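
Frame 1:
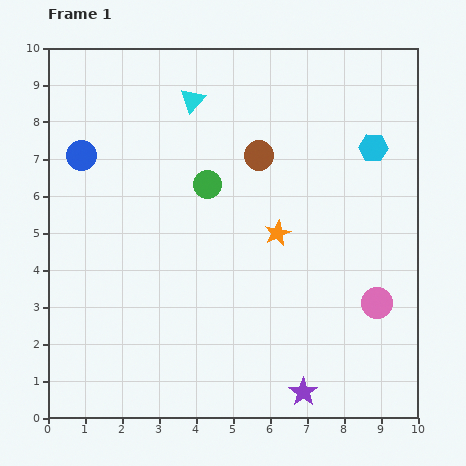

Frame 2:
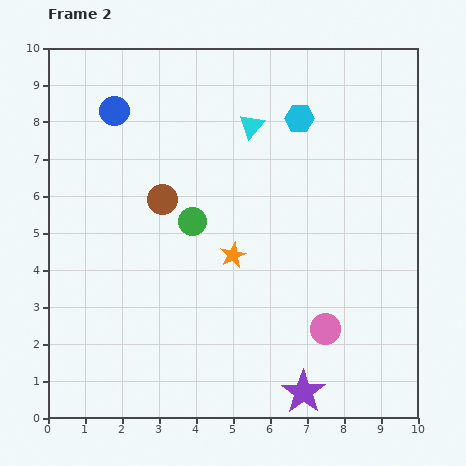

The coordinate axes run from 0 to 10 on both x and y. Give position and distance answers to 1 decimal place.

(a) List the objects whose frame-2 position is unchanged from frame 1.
the purple star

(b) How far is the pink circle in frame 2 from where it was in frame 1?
1.6

The pink circle moved from (8.9, 3.1) to (7.5, 2.4), a distance of √(1.4² + 0.7²) ≈ 1.6.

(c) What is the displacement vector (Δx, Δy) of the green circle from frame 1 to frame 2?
(-0.4, -1.0)

The green circle was at (4.3, 6.3) in frame 1 and (3.9, 5.3) in frame 2.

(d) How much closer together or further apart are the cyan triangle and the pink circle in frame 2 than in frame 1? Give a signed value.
-1.5

Distance in frame 1: 7.4. Distance in frame 2: 5.9.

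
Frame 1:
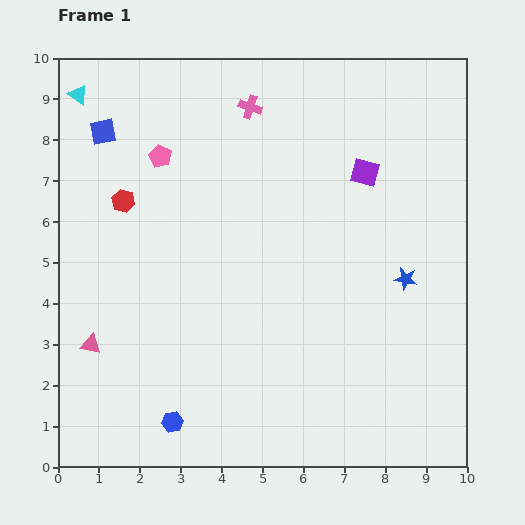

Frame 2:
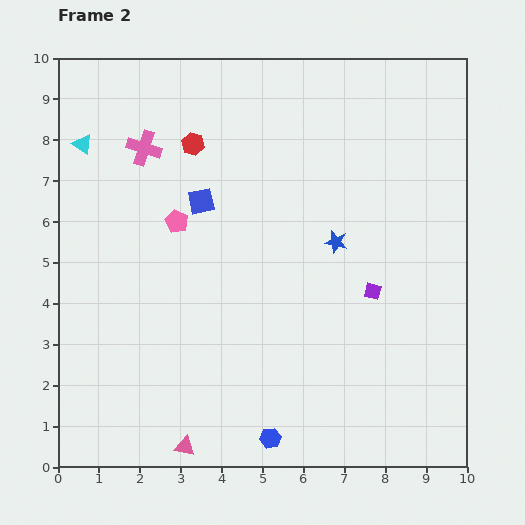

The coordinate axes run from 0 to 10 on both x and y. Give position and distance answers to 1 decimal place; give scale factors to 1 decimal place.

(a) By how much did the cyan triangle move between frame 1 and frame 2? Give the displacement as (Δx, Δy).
(0.1, -1.2)

The cyan triangle was at (0.5, 9.1) in frame 1 and (0.6, 7.9) in frame 2.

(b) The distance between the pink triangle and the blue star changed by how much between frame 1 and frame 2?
-1.7

Distance in frame 1: 7.9. Distance in frame 2: 6.2.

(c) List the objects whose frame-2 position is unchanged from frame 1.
none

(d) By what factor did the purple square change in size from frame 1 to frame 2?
0.6×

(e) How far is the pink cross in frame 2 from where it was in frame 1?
2.8

The pink cross moved from (4.7, 8.8) to (2.1, 7.8), a distance of √(2.6² + 1.0²) ≈ 2.8.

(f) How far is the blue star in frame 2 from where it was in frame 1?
1.9

The blue star moved from (8.5, 4.6) to (6.8, 5.5), a distance of √(1.7² + 0.9²) ≈ 1.9.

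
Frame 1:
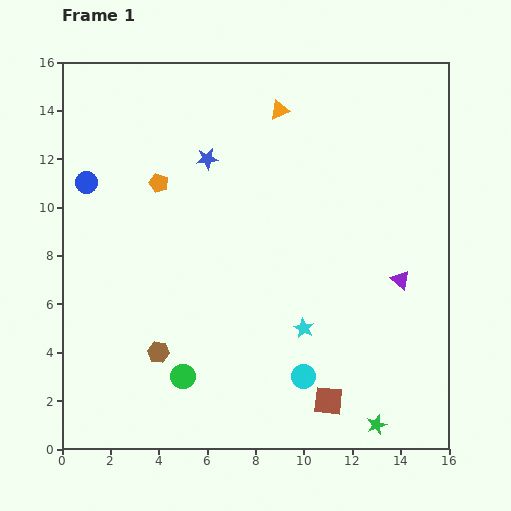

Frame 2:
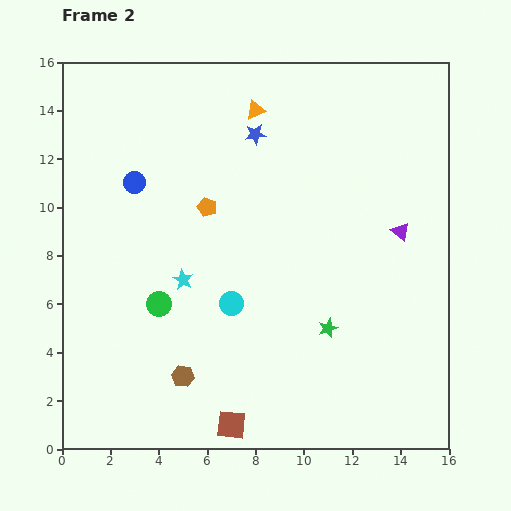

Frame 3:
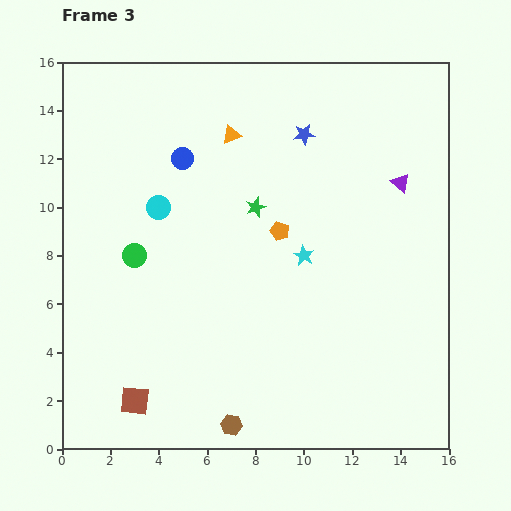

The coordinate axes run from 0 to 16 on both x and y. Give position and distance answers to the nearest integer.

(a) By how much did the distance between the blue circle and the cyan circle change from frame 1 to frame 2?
-6

Distance in frame 1: 12. Distance in frame 2: 6.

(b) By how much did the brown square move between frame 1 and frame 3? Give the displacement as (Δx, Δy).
(-8, 0)

The brown square was at (11, 2) in frame 1 and (3, 2) in frame 3.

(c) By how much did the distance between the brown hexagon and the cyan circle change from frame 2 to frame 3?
+5

Distance in frame 2: 4. Distance in frame 3: 9.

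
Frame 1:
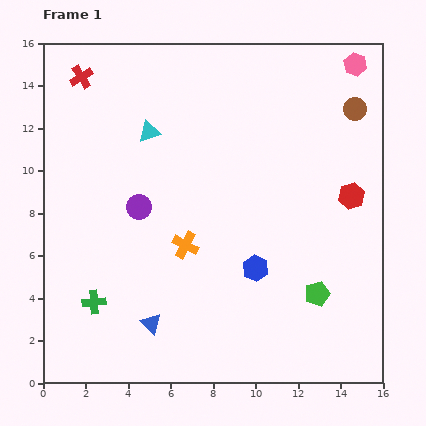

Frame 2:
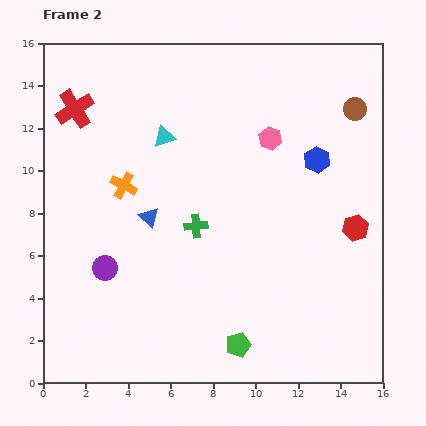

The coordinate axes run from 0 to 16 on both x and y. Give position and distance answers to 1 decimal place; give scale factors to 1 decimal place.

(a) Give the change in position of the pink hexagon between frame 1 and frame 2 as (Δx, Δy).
(-4.0, -3.5)

The pink hexagon was at (14.7, 15.0) in frame 1 and (10.7, 11.5) in frame 2.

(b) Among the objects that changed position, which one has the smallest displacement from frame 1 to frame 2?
the cyan triangle

(moved 0.7)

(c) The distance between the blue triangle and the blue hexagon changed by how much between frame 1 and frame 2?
+2.8

Distance in frame 1: 5.5. Distance in frame 2: 8.3.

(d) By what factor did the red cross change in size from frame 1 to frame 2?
1.7×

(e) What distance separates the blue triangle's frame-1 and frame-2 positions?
5.0

The blue triangle moved from (5.1, 2.8) to (5.0, 7.8), a distance of √(0.1² + 5.0²) ≈ 5.0.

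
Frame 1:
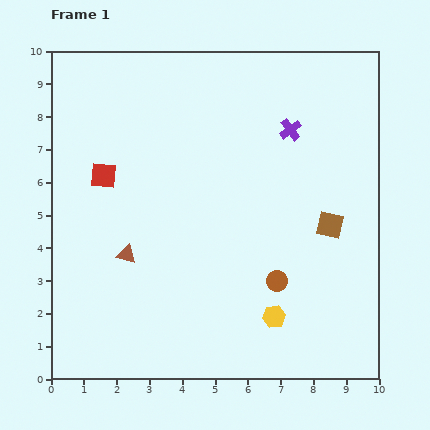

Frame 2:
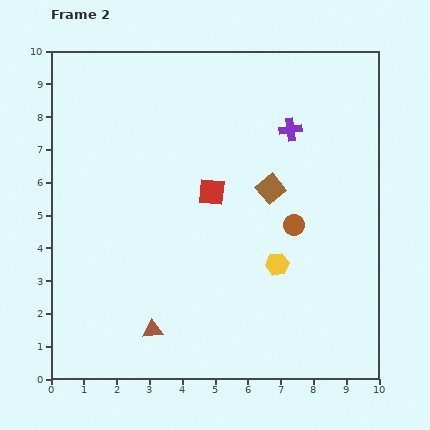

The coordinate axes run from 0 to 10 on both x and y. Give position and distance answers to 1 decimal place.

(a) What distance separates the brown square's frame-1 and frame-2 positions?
2.1

The brown square moved from (8.5, 4.7) to (6.7, 5.8), a distance of √(1.8² + 1.1²) ≈ 2.1.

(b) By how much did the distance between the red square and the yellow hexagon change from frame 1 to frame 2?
-3.7

Distance in frame 1: 6.7. Distance in frame 2: 3.0.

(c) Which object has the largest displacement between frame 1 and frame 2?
the red square

(moved 3.3; next 2.4)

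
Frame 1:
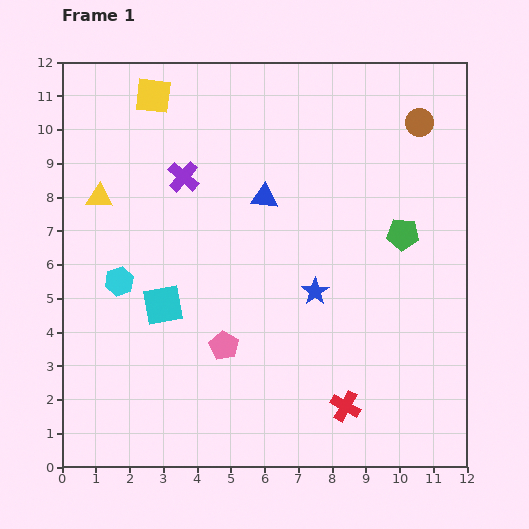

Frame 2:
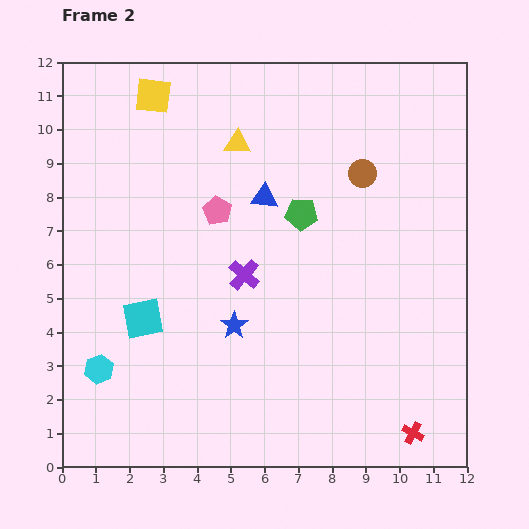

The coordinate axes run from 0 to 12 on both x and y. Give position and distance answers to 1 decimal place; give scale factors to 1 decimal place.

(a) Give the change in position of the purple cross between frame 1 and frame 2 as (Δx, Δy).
(1.8, -2.9)

The purple cross was at (3.6, 8.6) in frame 1 and (5.4, 5.7) in frame 2.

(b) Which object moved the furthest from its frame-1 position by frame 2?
the yellow triangle

(moved 4.4; next 4.0)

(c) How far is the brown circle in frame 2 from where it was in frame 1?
2.3

The brown circle moved from (10.6, 10.2) to (8.9, 8.7), a distance of √(1.7² + 1.5²) ≈ 2.3.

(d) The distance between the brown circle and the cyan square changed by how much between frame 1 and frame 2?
-1.5

Distance in frame 1: 9.3. Distance in frame 2: 7.8.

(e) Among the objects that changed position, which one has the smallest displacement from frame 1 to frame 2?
the cyan square

(moved 0.7)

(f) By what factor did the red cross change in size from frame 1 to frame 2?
0.7×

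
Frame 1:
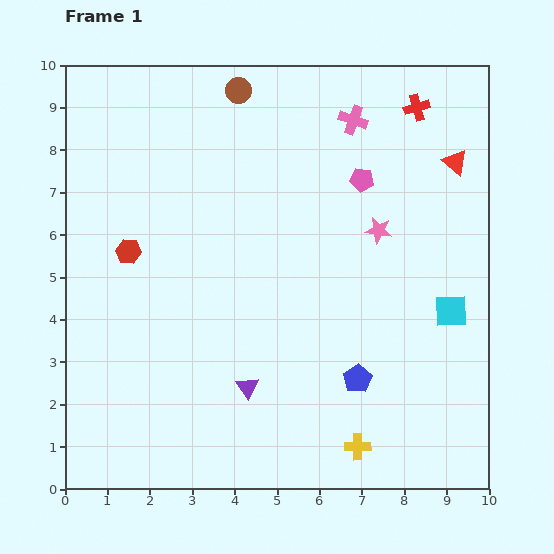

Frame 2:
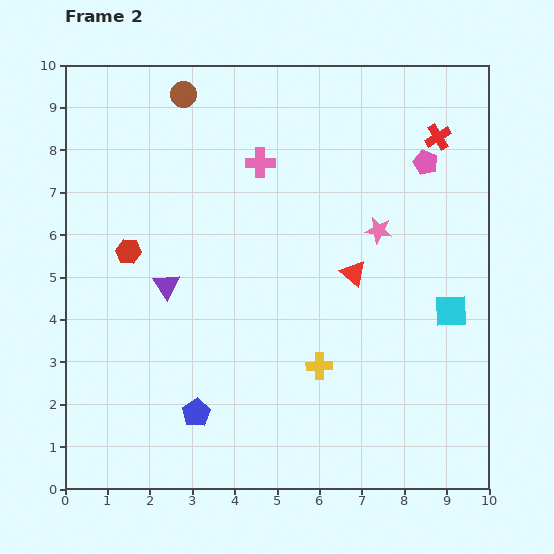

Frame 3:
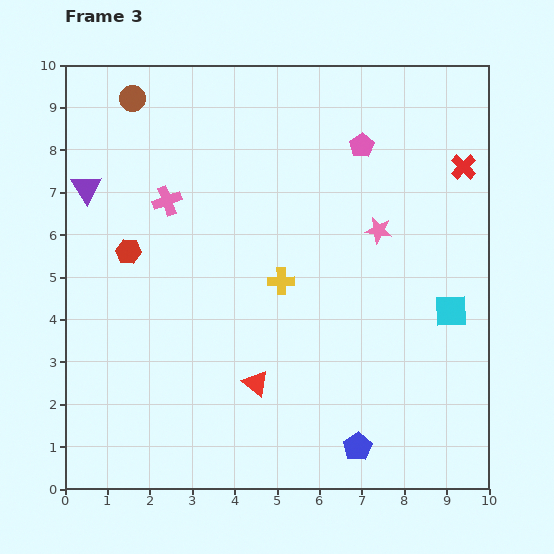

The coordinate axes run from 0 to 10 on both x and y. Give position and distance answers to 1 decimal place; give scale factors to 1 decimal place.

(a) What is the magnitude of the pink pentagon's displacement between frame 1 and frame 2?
1.6

The pink pentagon moved from (7.0, 7.3) to (8.5, 7.7), a distance of √(1.5² + 0.4²) ≈ 1.6.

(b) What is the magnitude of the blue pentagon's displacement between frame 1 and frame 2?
3.9

The blue pentagon moved from (6.9, 2.6) to (3.1, 1.8), a distance of √(3.8² + 0.8²) ≈ 3.9.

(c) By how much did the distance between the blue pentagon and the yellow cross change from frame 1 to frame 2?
+1.5

Distance in frame 1: 1.6. Distance in frame 2: 3.1.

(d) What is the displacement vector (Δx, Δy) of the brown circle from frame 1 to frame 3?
(-2.5, -0.2)

The brown circle was at (4.1, 9.4) in frame 1 and (1.6, 9.2) in frame 3.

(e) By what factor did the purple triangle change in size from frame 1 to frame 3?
1.3×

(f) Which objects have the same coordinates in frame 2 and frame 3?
the cyan square, the red hexagon, the pink star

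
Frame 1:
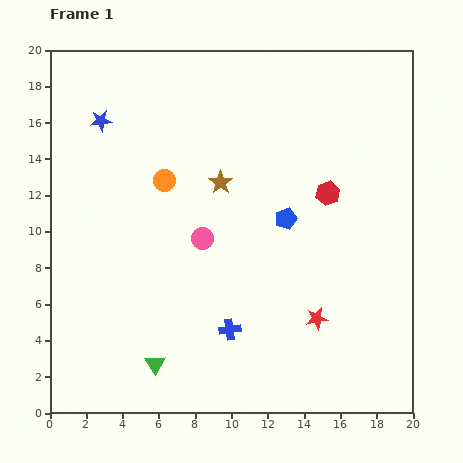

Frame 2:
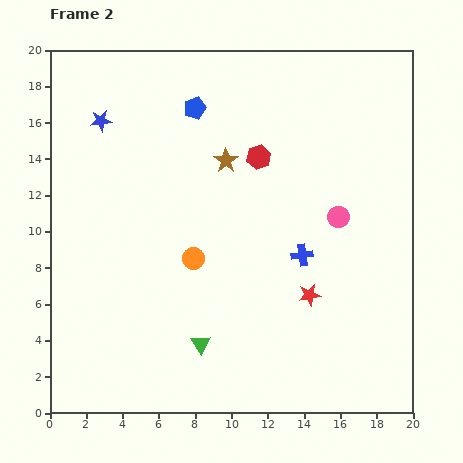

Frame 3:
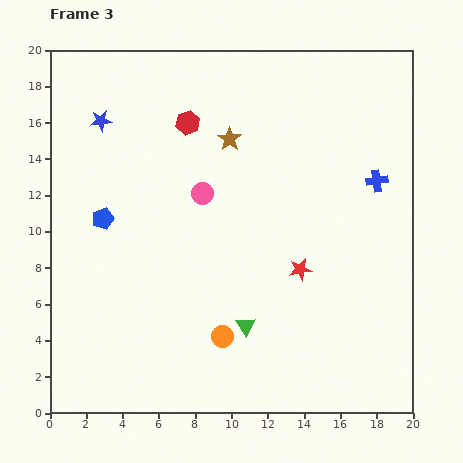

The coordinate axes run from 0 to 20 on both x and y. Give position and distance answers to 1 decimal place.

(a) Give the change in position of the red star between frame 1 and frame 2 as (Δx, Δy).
(-0.4, 1.3)

The red star was at (14.7, 5.2) in frame 1 and (14.3, 6.5) in frame 2.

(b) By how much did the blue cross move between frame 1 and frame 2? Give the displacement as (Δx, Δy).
(4.0, 4.1)

The blue cross was at (9.9, 4.6) in frame 1 and (13.9, 8.7) in frame 2.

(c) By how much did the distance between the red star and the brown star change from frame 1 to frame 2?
-0.5

Distance in frame 1: 9.2. Distance in frame 2: 8.7.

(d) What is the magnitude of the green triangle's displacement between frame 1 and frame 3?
5.4

The green triangle moved from (5.8, 2.7) to (10.8, 4.8), a distance of √(5.0² + 2.1²) ≈ 5.4.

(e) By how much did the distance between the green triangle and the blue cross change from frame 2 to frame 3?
+3.4

Distance in frame 2: 7.4. Distance in frame 3: 10.8.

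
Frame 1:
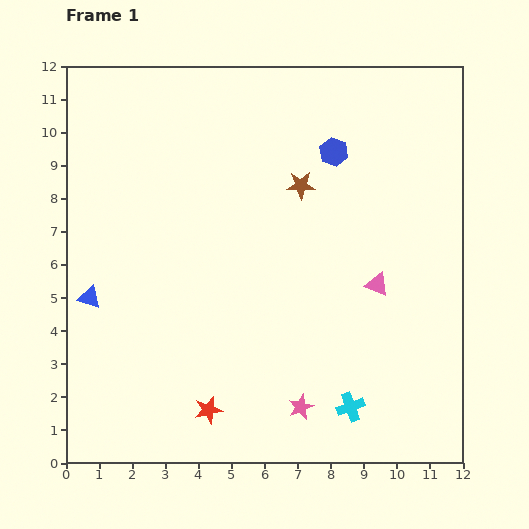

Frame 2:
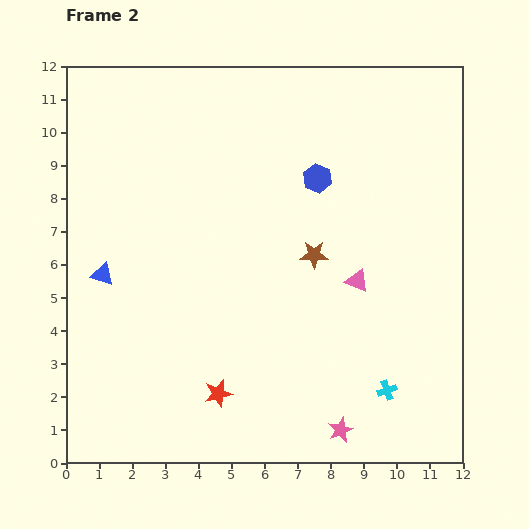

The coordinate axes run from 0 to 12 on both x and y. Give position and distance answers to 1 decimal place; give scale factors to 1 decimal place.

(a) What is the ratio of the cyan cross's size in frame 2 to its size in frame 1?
0.7×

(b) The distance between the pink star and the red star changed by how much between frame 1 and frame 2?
+1.1

Distance in frame 1: 2.8. Distance in frame 2: 3.9.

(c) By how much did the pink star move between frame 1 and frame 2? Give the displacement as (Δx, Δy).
(1.2, -0.7)

The pink star was at (7.1, 1.7) in frame 1 and (8.3, 1.0) in frame 2.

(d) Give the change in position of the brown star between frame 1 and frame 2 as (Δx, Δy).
(0.4, -2.1)

The brown star was at (7.1, 8.4) in frame 1 and (7.5, 6.3) in frame 2.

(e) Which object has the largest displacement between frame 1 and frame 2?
the brown star

(moved 2.1; next 1.4)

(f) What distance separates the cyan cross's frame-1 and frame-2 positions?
1.2

The cyan cross moved from (8.6, 1.7) to (9.7, 2.2), a distance of √(1.1² + 0.5²) ≈ 1.2.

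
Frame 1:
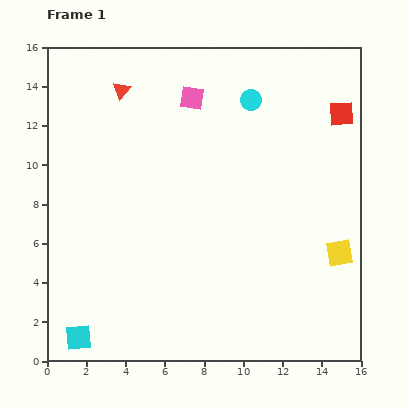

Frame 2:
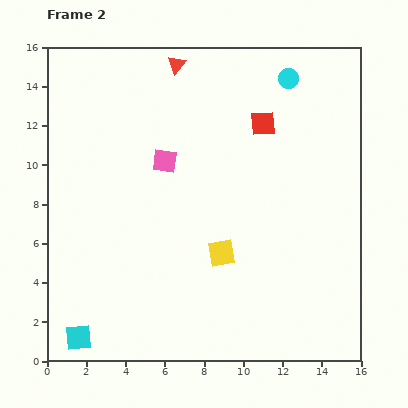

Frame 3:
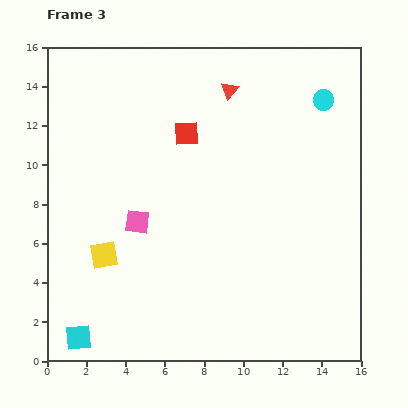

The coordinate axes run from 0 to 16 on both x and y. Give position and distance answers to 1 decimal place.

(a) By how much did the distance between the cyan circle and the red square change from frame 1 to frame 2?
-2.1

Distance in frame 1: 4.7. Distance in frame 2: 2.6.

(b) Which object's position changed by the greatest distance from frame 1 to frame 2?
the yellow square

(moved 6.0; next 4.0)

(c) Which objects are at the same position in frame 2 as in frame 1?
the cyan square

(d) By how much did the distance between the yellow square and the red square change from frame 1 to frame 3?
+0.4

Distance in frame 1: 7.1. Distance in frame 3: 7.5.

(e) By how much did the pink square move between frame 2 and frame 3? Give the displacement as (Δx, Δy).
(-1.4, -3.1)

The pink square was at (6.0, 10.2) in frame 2 and (4.6, 7.1) in frame 3.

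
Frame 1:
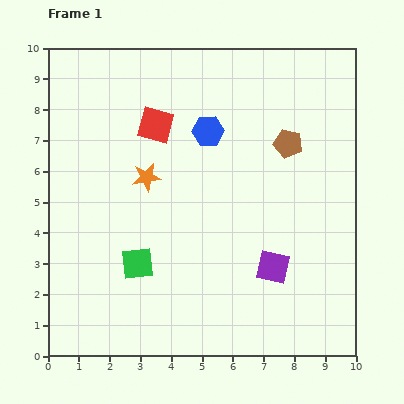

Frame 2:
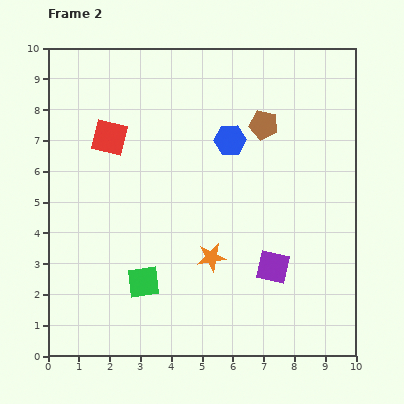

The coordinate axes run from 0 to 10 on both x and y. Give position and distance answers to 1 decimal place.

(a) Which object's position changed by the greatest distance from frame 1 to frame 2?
the orange star

(moved 3.3; next 1.6)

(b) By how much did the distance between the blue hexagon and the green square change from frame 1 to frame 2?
+0.5

Distance in frame 1: 4.9. Distance in frame 2: 5.4.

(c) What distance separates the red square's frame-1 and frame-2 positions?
1.6

The red square moved from (3.5, 7.5) to (2.0, 7.1), a distance of √(1.5² + 0.4²) ≈ 1.6.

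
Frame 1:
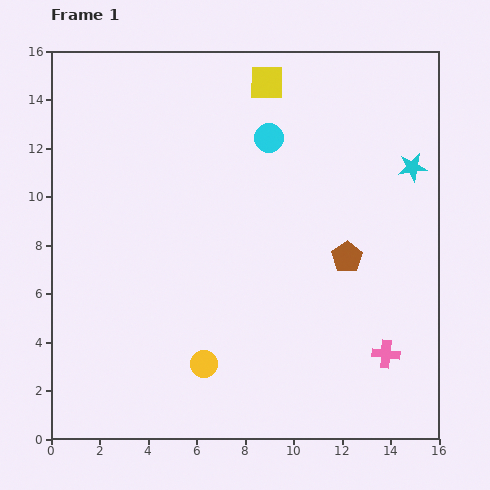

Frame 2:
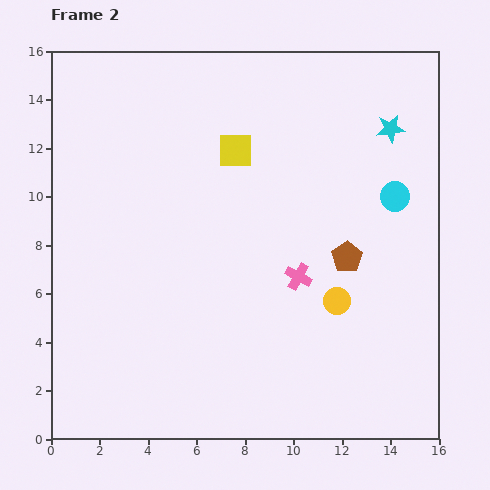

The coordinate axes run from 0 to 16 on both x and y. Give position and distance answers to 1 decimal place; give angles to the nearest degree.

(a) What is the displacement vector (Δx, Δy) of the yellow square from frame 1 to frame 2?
(-1.3, -2.8)

The yellow square was at (8.9, 14.7) in frame 1 and (7.6, 11.9) in frame 2.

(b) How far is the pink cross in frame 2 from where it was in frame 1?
4.8

The pink cross moved from (13.8, 3.5) to (10.2, 6.7), a distance of √(3.6² + 3.2²) ≈ 4.8.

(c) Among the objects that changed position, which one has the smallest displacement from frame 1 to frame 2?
the cyan star

(moved 1.8)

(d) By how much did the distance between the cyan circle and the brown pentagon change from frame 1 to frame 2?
-2.7

Distance in frame 1: 5.9. Distance in frame 2: 3.2.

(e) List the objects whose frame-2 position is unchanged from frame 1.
the brown pentagon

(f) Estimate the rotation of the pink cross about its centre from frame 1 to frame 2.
23° clockwise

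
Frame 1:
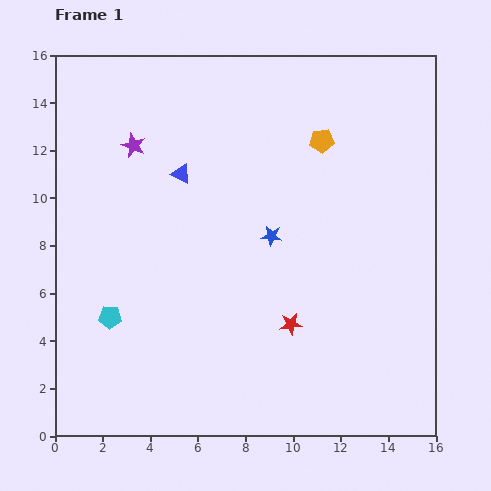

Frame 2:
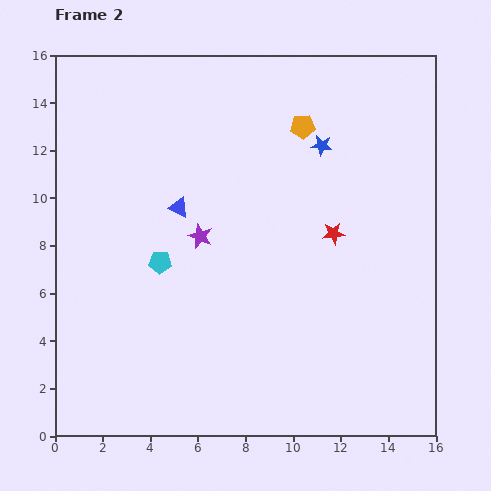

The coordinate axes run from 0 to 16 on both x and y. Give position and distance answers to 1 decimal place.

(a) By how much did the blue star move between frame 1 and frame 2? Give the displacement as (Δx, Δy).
(2.1, 3.8)

The blue star was at (9.1, 8.4) in frame 1 and (11.2, 12.2) in frame 2.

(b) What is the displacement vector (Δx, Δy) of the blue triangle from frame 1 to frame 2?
(-0.1, -1.4)

The blue triangle was at (5.3, 11.0) in frame 1 and (5.2, 9.6) in frame 2.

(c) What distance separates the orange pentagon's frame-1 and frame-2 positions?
1.0

The orange pentagon moved from (11.2, 12.4) to (10.4, 13.0), a distance of √(0.8² + 0.6²) ≈ 1.0.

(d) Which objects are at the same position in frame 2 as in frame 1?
none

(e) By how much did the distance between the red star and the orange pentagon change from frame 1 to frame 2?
-3.1

Distance in frame 1: 7.8. Distance in frame 2: 4.7.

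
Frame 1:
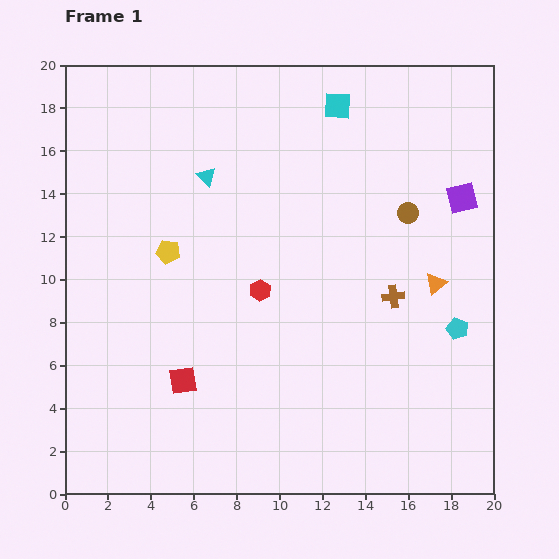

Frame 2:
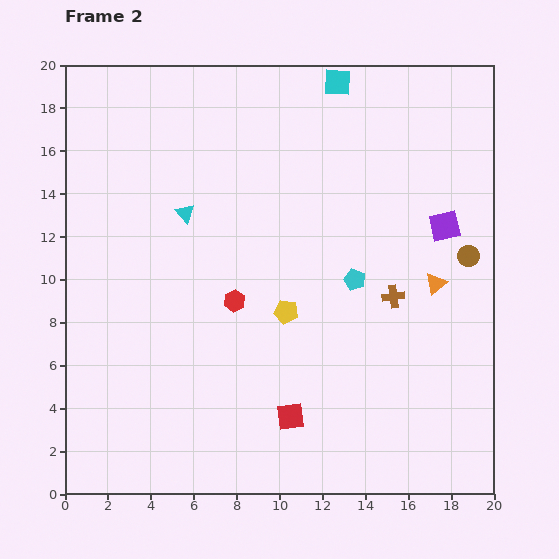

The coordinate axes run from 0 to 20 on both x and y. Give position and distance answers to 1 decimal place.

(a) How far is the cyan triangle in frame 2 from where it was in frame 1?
2.0

The cyan triangle moved from (6.6, 14.8) to (5.6, 13.1), a distance of √(1.0² + 1.7²) ≈ 2.0.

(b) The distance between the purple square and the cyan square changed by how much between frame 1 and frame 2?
+1.2

Distance in frame 1: 7.2. Distance in frame 2: 8.4.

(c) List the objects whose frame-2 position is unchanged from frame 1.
the orange triangle, the brown cross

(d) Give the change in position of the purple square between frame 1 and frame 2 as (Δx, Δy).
(-0.8, -1.3)

The purple square was at (18.5, 13.8) in frame 1 and (17.7, 12.5) in frame 2.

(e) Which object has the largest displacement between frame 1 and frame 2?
the yellow pentagon

(moved 6.2; next 5.3)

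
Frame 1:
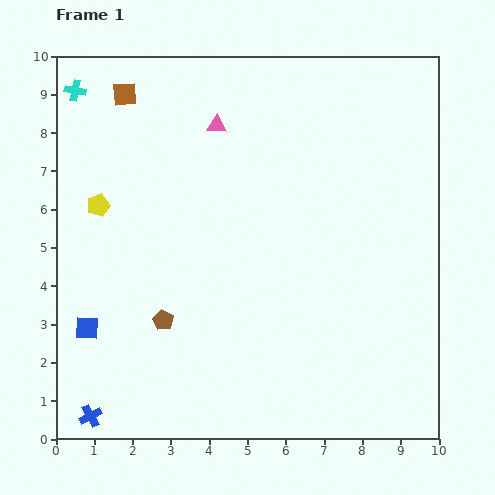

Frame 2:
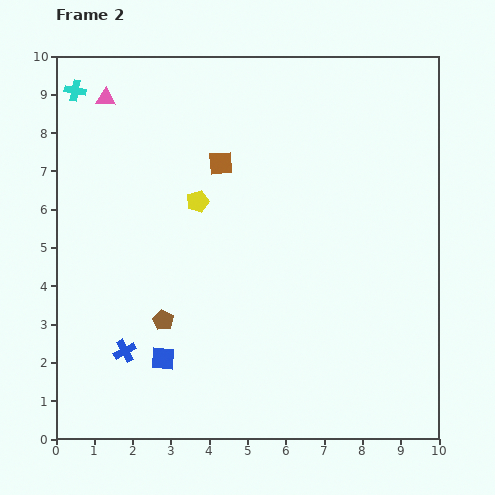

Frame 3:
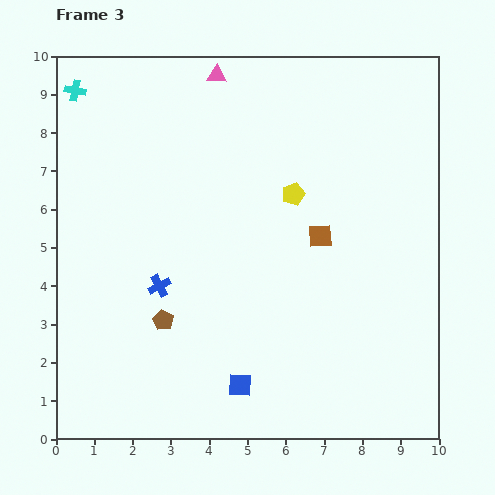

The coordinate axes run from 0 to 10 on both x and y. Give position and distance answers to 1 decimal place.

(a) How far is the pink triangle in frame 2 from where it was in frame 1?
3.0

The pink triangle moved from (4.2, 8.2) to (1.3, 8.9), a distance of √(2.9² + 0.7²) ≈ 3.0.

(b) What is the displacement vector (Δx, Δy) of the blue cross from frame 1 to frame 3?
(1.8, 3.4)

The blue cross was at (0.9, 0.6) in frame 1 and (2.7, 4.0) in frame 3.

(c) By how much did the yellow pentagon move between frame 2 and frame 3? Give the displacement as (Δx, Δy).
(2.5, 0.2)

The yellow pentagon was at (3.7, 6.2) in frame 2 and (6.2, 6.4) in frame 3.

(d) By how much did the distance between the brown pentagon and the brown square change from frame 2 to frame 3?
+0.3

Distance in frame 2: 4.4. Distance in frame 3: 4.7.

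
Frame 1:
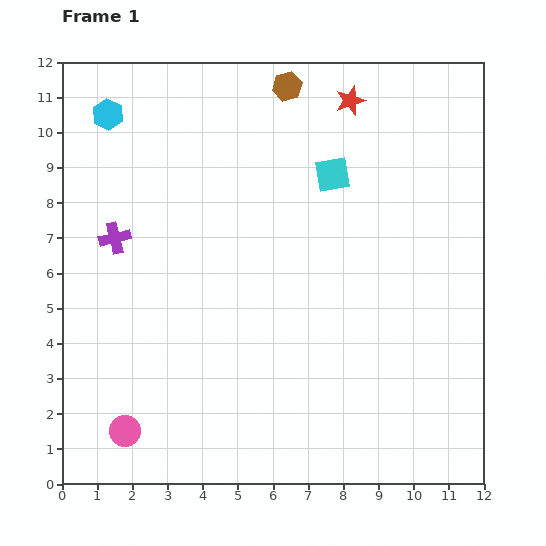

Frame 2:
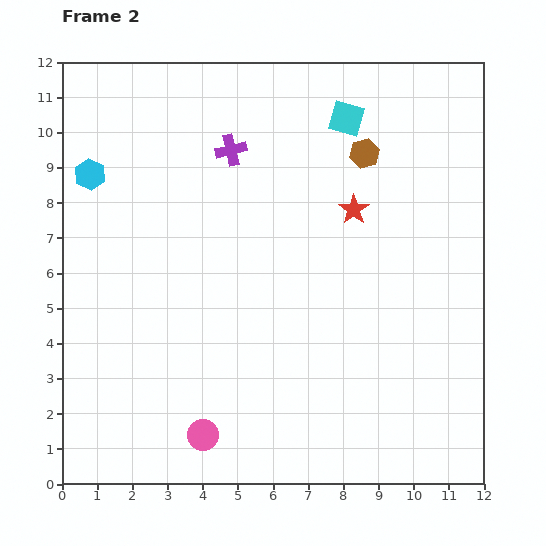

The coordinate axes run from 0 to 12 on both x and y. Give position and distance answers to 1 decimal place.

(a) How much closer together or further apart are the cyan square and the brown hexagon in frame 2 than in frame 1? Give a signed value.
-1.7

Distance in frame 1: 2.8. Distance in frame 2: 1.1.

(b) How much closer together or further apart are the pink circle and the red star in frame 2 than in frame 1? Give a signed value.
-3.7

Distance in frame 1: 11.4. Distance in frame 2: 7.7.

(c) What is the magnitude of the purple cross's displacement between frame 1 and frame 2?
4.1

The purple cross moved from (1.5, 7.0) to (4.8, 9.5), a distance of √(3.3² + 2.5²) ≈ 4.1.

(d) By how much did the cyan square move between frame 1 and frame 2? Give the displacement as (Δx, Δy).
(0.4, 1.6)

The cyan square was at (7.7, 8.8) in frame 1 and (8.1, 10.4) in frame 2.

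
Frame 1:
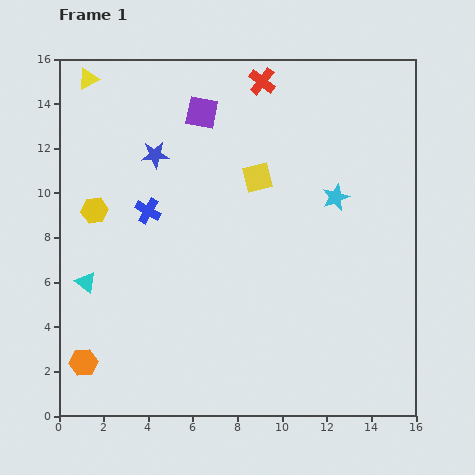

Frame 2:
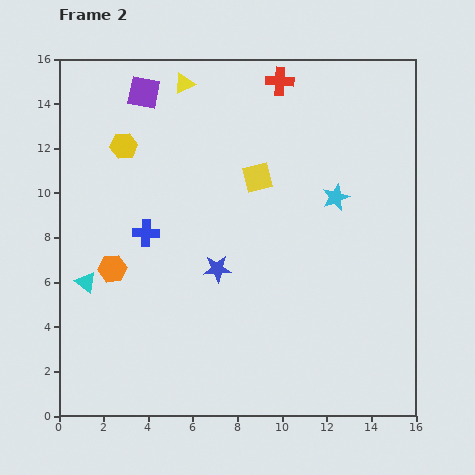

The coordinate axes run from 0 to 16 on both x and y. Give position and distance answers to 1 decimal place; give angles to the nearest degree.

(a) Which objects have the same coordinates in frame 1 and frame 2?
the cyan triangle, the yellow square, the cyan star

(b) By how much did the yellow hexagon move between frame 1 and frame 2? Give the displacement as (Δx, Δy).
(1.3, 2.9)

The yellow hexagon was at (1.6, 9.2) in frame 1 and (2.9, 12.1) in frame 2.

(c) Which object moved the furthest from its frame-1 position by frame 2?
the blue star

(moved 5.8; next 4.4)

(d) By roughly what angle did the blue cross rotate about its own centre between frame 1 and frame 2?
28° counter-clockwise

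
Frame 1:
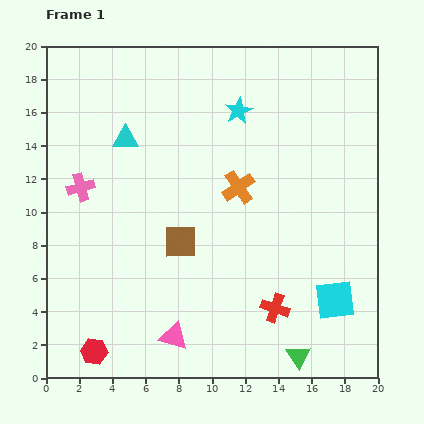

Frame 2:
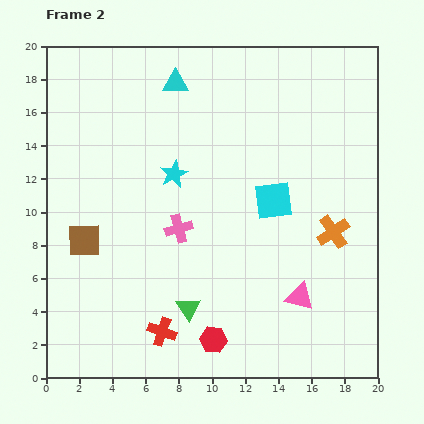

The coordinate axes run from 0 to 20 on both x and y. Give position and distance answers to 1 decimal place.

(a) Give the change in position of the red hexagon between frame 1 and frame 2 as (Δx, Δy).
(7.2, 0.7)

The red hexagon was at (2.9, 1.6) in frame 1 and (10.1, 2.3) in frame 2.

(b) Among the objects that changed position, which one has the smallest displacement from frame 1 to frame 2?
the cyan triangle

(moved 4.5)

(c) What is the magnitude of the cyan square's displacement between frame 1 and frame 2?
7.0

The cyan square moved from (17.4, 4.7) to (13.7, 10.7), a distance of √(3.7² + 6.0²) ≈ 7.0.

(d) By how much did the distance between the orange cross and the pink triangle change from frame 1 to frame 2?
-5.4

Distance in frame 1: 9.8. Distance in frame 2: 4.4.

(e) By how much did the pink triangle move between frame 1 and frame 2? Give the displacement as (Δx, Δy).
(7.6, 2.4)

The pink triangle was at (7.7, 2.5) in frame 1 and (15.3, 4.9) in frame 2.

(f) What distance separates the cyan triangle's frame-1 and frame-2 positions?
4.5

The cyan triangle moved from (4.8, 14.4) to (7.8, 17.8), a distance of √(3.0² + 3.4²) ≈ 4.5.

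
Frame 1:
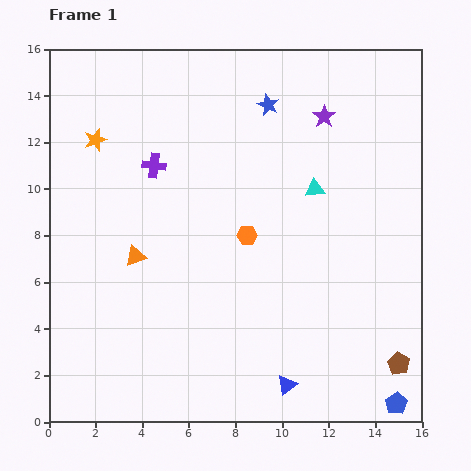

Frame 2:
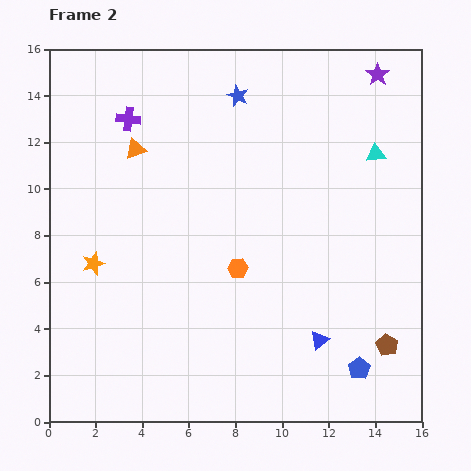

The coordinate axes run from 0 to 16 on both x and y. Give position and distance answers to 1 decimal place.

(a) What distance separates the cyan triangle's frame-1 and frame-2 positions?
3.0

The cyan triangle moved from (11.4, 10.0) to (14.0, 11.5), a distance of √(2.6² + 1.5²) ≈ 3.0.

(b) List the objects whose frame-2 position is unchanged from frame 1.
none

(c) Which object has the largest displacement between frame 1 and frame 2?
the orange star

(moved 5.3; next 4.6)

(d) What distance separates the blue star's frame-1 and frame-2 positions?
1.4

The blue star moved from (9.4, 13.6) to (8.1, 14.0), a distance of √(1.3² + 0.4²) ≈ 1.4.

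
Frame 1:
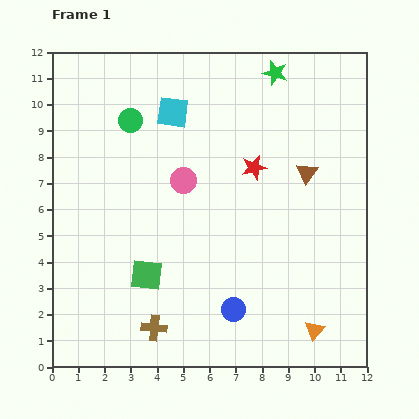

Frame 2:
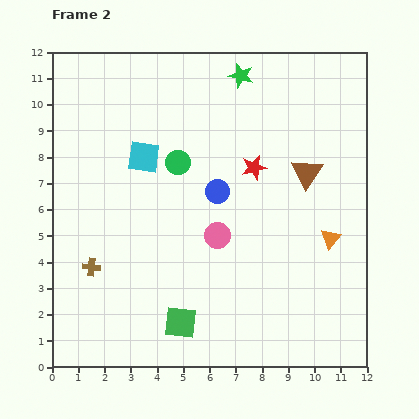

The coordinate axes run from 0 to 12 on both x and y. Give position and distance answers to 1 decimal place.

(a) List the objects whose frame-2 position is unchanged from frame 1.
the brown triangle, the red star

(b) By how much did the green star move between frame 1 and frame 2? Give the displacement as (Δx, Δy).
(-1.3, -0.1)

The green star was at (8.5, 11.2) in frame 1 and (7.2, 11.1) in frame 2.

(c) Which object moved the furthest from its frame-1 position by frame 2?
the blue circle

(moved 4.5; next 3.6)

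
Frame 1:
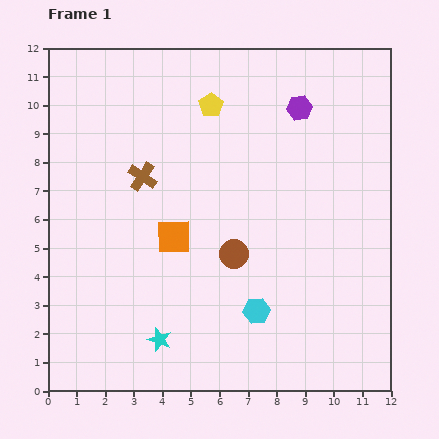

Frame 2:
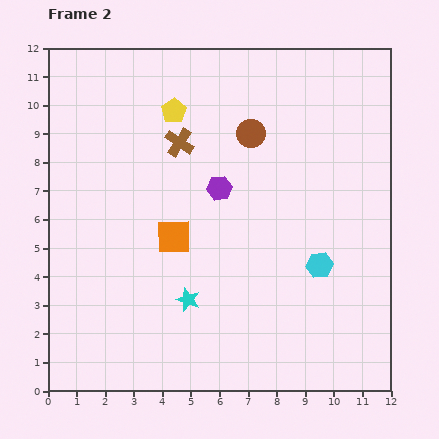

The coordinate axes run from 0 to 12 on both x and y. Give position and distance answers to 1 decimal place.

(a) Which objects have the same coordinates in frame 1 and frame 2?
the orange square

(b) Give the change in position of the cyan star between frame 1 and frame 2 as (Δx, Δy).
(1.0, 1.4)

The cyan star was at (3.9, 1.8) in frame 1 and (4.9, 3.2) in frame 2.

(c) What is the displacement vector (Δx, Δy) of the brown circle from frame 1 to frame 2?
(0.6, 4.2)

The brown circle was at (6.5, 4.8) in frame 1 and (7.1, 9.0) in frame 2.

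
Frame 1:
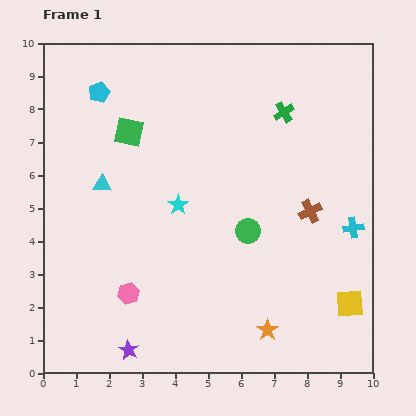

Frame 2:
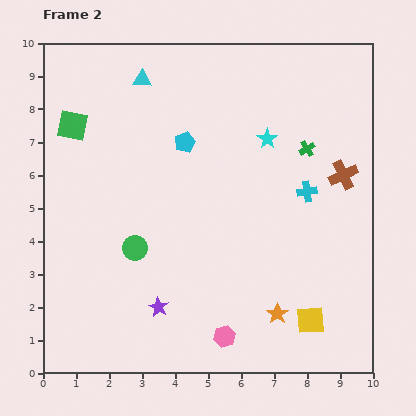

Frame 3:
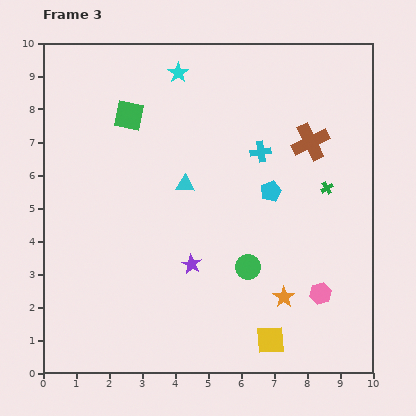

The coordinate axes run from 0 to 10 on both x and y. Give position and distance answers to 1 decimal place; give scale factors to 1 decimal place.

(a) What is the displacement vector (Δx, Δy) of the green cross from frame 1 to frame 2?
(0.7, -1.1)

The green cross was at (7.3, 7.9) in frame 1 and (8.0, 6.8) in frame 2.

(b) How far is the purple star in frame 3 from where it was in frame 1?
3.2

The purple star moved from (2.6, 0.7) to (4.5, 3.3), a distance of √(1.9² + 2.6²) ≈ 3.2.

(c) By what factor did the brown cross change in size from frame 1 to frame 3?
1.6×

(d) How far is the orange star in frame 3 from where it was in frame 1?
1.1

The orange star moved from (6.8, 1.3) to (7.3, 2.3), a distance of √(0.5² + 1.0²) ≈ 1.1.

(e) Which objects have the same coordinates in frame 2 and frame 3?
none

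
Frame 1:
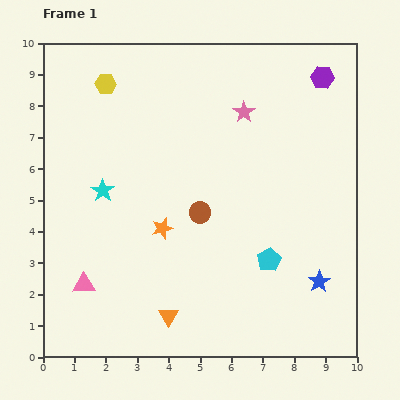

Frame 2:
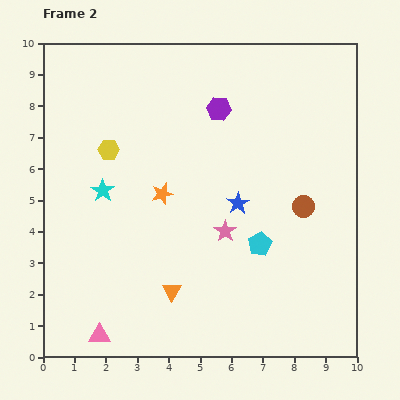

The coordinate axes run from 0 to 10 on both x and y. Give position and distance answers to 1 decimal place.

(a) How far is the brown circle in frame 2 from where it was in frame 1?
3.3

The brown circle moved from (5.0, 4.6) to (8.3, 4.8), a distance of √(3.3² + 0.2²) ≈ 3.3.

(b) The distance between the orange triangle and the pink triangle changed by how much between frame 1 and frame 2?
-0.2

Distance in frame 1: 2.9. Distance in frame 2: 2.7.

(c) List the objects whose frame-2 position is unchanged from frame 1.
the cyan star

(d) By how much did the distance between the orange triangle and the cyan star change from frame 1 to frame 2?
-0.6

Distance in frame 1: 4.5. Distance in frame 2: 3.9.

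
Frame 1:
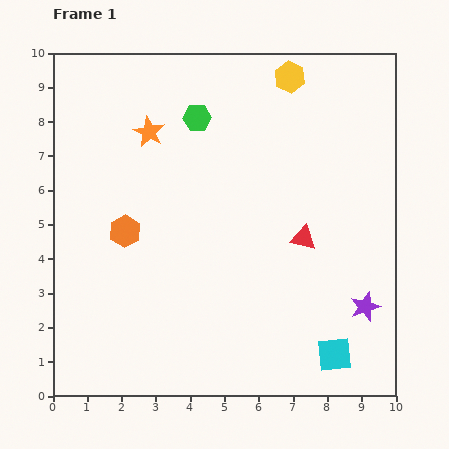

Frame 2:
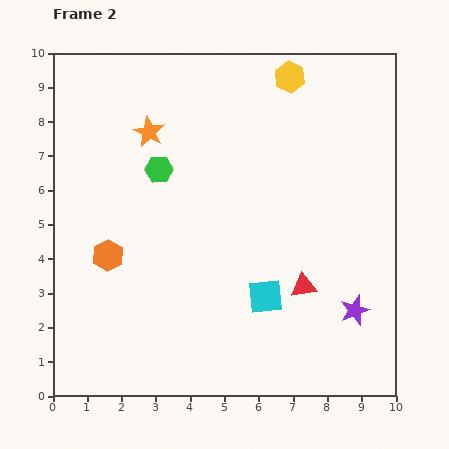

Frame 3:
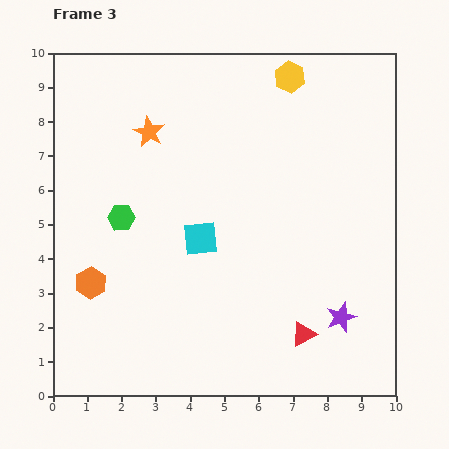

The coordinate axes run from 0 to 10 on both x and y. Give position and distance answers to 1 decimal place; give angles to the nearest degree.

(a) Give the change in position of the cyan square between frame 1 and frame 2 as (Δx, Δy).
(-2.0, 1.7)

The cyan square was at (8.2, 1.2) in frame 1 and (6.2, 2.9) in frame 2.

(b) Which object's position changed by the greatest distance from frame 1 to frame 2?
the cyan square

(moved 2.6; next 1.9)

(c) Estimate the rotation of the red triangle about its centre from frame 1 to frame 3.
39° counter-clockwise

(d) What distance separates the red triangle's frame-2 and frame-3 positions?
1.4

The red triangle moved from (7.3, 3.2) to (7.3, 1.8), a distance of √(0.0² + 1.4²) ≈ 1.4.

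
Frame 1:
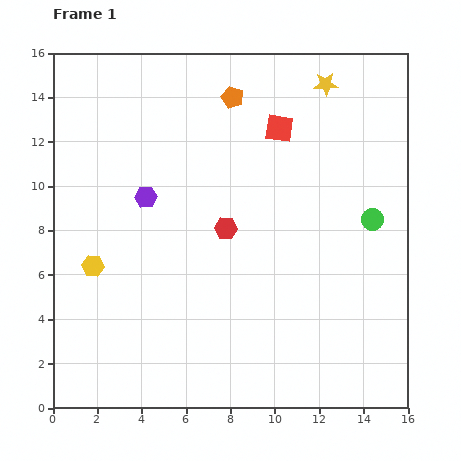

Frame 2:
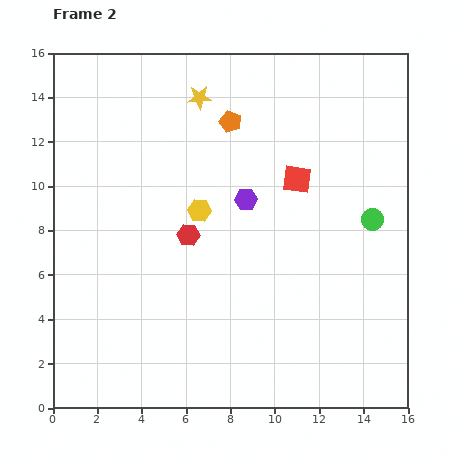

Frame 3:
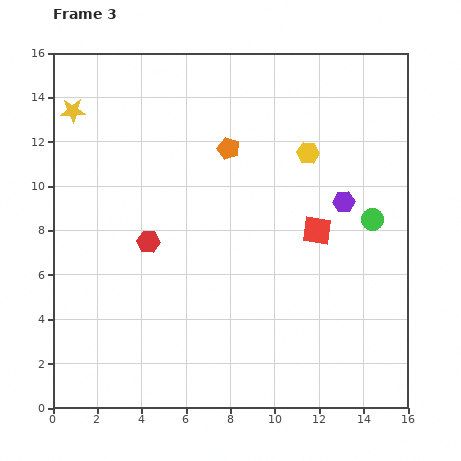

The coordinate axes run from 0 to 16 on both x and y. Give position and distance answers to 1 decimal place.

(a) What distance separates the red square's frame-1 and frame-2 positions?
2.4

The red square moved from (10.2, 12.6) to (11.0, 10.3), a distance of √(0.8² + 2.3²) ≈ 2.4.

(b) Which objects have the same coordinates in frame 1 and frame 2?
the green circle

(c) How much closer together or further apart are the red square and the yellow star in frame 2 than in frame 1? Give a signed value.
+2.8

Distance in frame 1: 2.9. Distance in frame 2: 5.7.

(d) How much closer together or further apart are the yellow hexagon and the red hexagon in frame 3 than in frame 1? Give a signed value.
+2.0

Distance in frame 1: 6.2. Distance in frame 3: 8.2.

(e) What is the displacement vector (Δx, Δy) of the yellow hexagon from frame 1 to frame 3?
(9.7, 5.1)

The yellow hexagon was at (1.8, 6.4) in frame 1 and (11.5, 11.5) in frame 3.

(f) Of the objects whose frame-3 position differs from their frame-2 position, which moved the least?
the orange pentagon

(moved 1.2)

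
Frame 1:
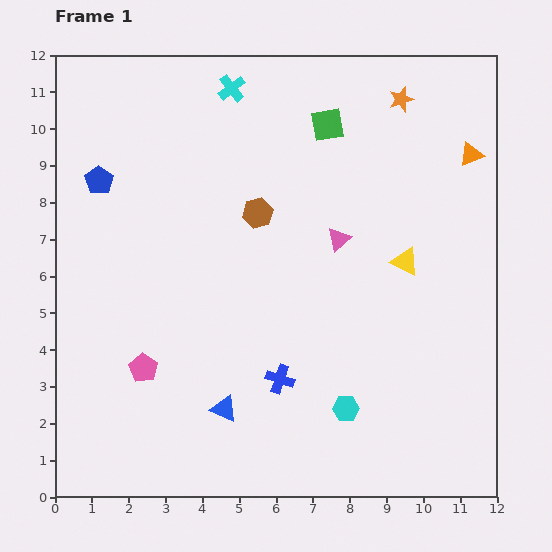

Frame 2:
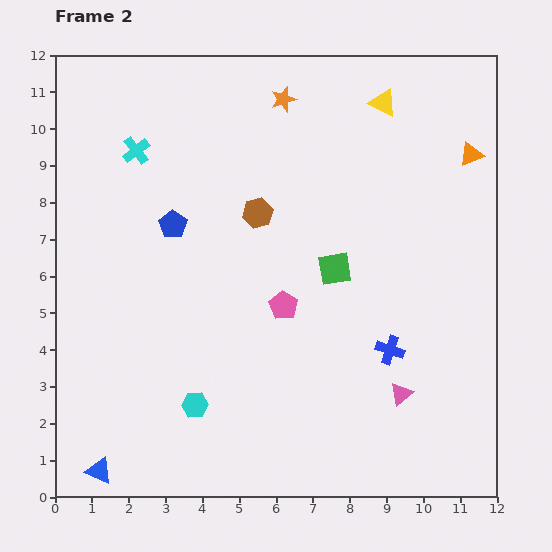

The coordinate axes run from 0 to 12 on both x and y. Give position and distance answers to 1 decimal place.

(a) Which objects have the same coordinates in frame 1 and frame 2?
the brown hexagon, the orange triangle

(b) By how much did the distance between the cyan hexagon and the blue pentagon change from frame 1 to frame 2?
-4.2

Distance in frame 1: 9.1. Distance in frame 2: 4.9.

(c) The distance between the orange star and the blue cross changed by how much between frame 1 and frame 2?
-0.9

Distance in frame 1: 8.3. Distance in frame 2: 7.4.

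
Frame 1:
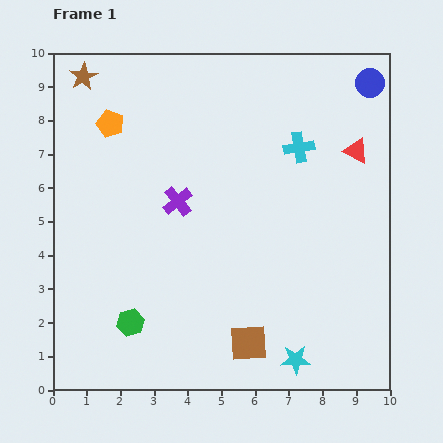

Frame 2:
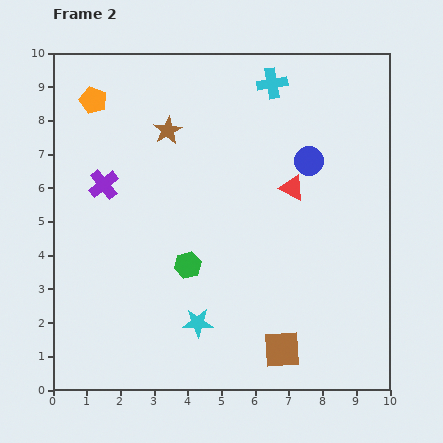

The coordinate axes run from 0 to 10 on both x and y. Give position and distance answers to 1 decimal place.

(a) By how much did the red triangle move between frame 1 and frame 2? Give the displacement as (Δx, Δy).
(-1.9, -1.1)

The red triangle was at (9.0, 7.1) in frame 1 and (7.1, 6.0) in frame 2.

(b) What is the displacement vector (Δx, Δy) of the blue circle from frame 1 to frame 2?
(-1.8, -2.3)

The blue circle was at (9.4, 9.1) in frame 1 and (7.6, 6.8) in frame 2.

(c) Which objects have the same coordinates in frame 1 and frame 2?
none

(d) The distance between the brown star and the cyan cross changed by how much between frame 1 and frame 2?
-3.3

Distance in frame 1: 6.7. Distance in frame 2: 3.4.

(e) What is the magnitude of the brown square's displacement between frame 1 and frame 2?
1.0

The brown square moved from (5.8, 1.4) to (6.8, 1.2), a distance of √(1.0² + 0.2²) ≈ 1.0.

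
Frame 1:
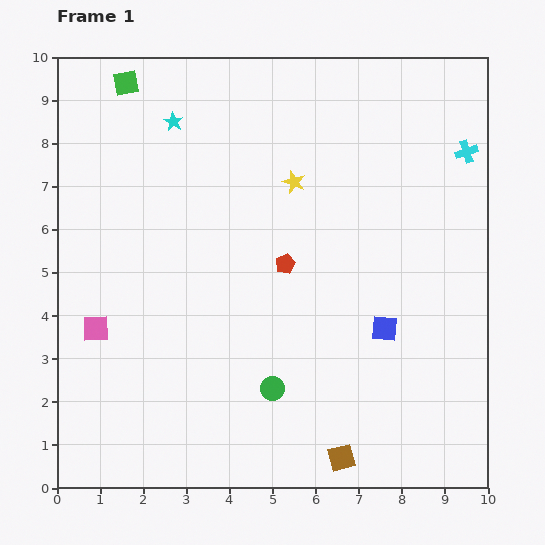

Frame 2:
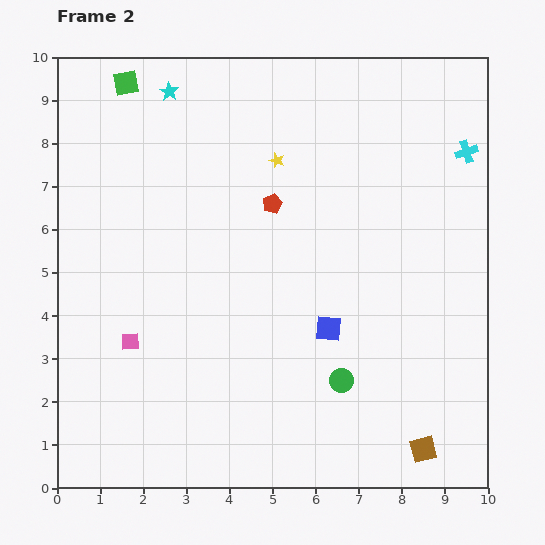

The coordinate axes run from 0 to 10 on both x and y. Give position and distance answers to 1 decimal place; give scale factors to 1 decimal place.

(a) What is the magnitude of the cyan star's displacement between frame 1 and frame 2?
0.7

The cyan star moved from (2.7, 8.5) to (2.6, 9.2), a distance of √(0.1² + 0.7²) ≈ 0.7.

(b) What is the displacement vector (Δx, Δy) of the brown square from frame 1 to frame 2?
(1.9, 0.2)

The brown square was at (6.6, 0.7) in frame 1 and (8.5, 0.9) in frame 2.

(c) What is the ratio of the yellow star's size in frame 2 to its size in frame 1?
0.7×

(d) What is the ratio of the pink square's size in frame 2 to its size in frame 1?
0.7×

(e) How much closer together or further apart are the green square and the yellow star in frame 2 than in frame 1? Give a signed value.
-0.6

Distance in frame 1: 4.5. Distance in frame 2: 3.9.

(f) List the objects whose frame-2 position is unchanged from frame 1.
the green square, the cyan cross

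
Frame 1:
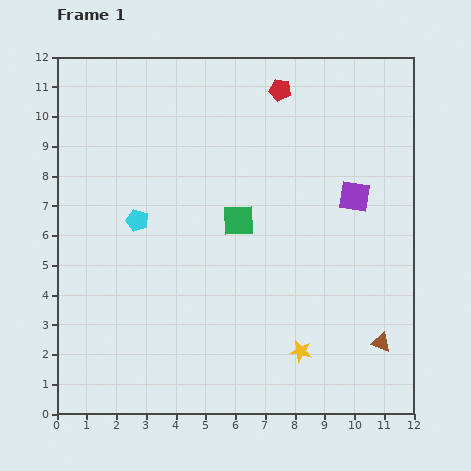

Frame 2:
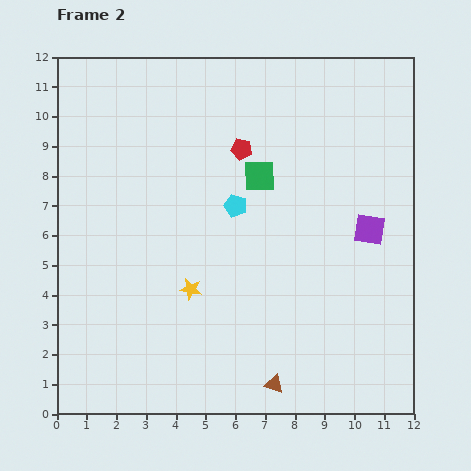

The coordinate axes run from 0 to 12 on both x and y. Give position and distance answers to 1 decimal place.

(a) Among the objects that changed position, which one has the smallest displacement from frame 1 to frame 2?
the purple square

(moved 1.2)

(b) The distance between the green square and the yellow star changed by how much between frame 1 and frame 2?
-0.5

Distance in frame 1: 4.9. Distance in frame 2: 4.4.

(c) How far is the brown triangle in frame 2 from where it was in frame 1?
3.9

The brown triangle moved from (10.9, 2.4) to (7.3, 1.0), a distance of √(3.6² + 1.4²) ≈ 3.9.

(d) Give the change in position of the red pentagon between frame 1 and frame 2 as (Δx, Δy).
(-1.3, -2.0)

The red pentagon was at (7.5, 10.9) in frame 1 and (6.2, 8.9) in frame 2.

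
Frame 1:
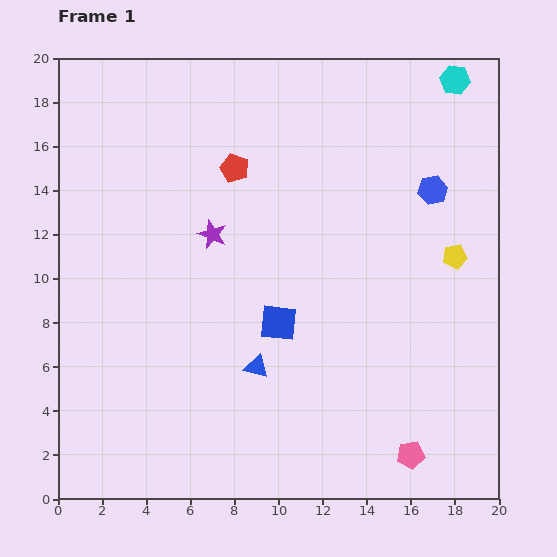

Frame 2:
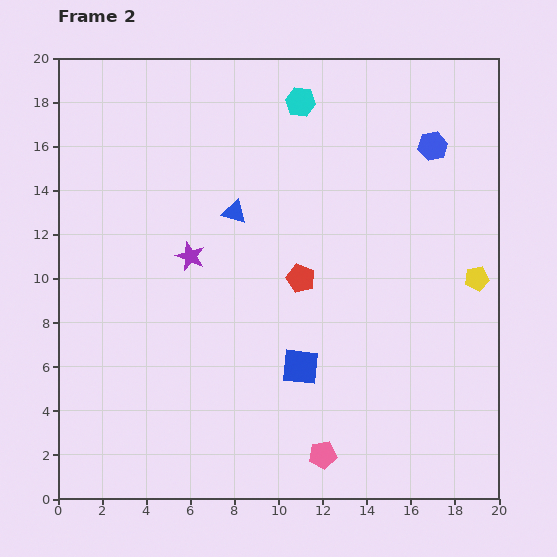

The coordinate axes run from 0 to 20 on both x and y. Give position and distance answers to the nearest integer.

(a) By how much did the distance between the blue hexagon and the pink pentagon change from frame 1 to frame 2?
+3

Distance in frame 1: 12. Distance in frame 2: 15.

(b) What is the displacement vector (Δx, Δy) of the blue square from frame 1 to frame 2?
(1, -2)

The blue square was at (10, 8) in frame 1 and (11, 6) in frame 2.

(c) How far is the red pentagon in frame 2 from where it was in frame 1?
6

The red pentagon moved from (8, 15) to (11, 10), a distance of √(3² + 5²) ≈ 6.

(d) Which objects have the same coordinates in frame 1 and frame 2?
none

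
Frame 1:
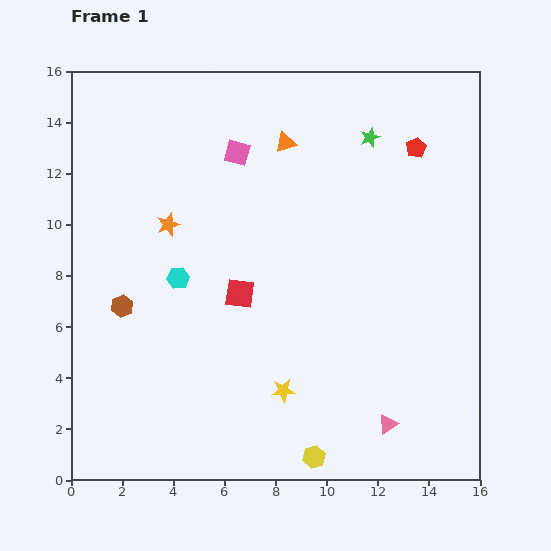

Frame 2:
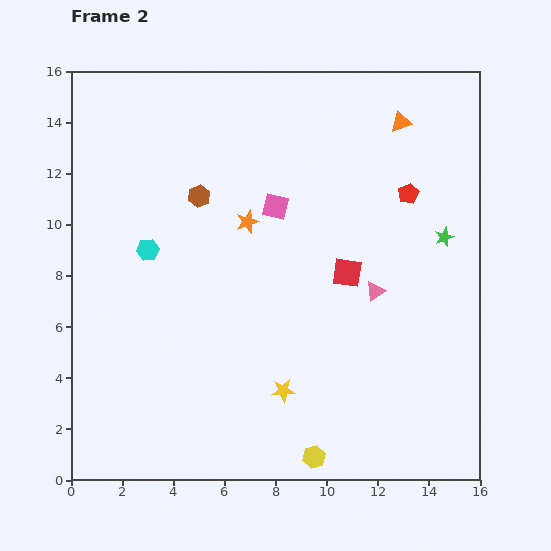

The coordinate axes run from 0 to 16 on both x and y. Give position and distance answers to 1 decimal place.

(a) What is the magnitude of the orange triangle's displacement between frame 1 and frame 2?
4.6

The orange triangle moved from (8.4, 13.2) to (12.9, 14.0), a distance of √(4.5² + 0.8²) ≈ 4.6.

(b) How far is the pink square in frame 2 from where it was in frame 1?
2.6

The pink square moved from (6.5, 12.8) to (8.0, 10.7), a distance of √(1.5² + 2.1²) ≈ 2.6.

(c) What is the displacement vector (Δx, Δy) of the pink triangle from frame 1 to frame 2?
(-0.5, 5.2)

The pink triangle was at (12.4, 2.2) in frame 1 and (11.9, 7.4) in frame 2.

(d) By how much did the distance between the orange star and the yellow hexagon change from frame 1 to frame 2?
-1.1

Distance in frame 1: 10.7. Distance in frame 2: 9.6.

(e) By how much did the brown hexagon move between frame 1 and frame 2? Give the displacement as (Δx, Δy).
(3.0, 4.3)

The brown hexagon was at (2.0, 6.8) in frame 1 and (5.0, 11.1) in frame 2.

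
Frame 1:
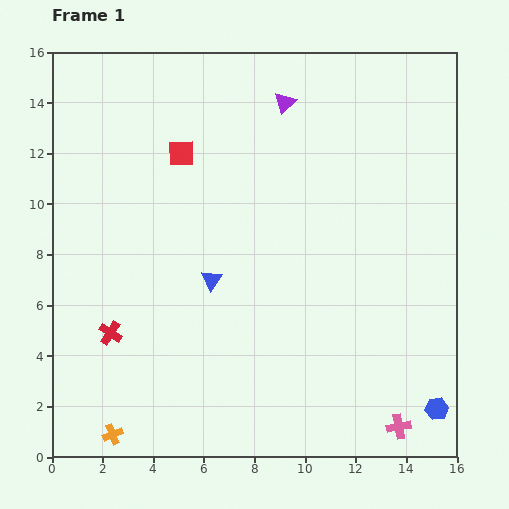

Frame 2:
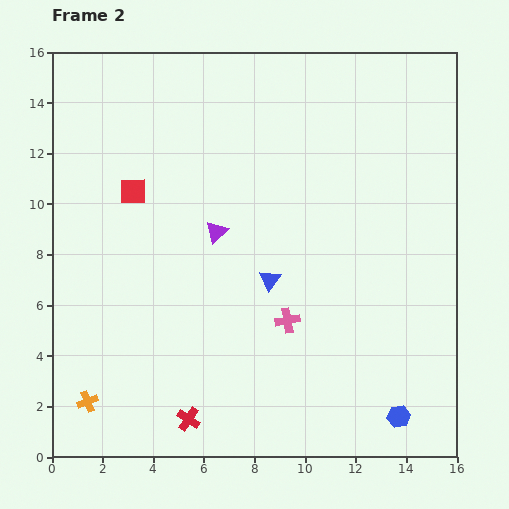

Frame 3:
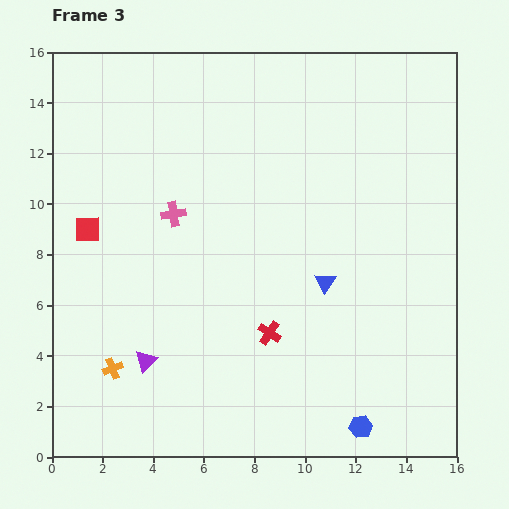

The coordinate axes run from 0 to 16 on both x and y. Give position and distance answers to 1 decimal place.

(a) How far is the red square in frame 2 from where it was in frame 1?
2.4

The red square moved from (5.1, 12.0) to (3.2, 10.5), a distance of √(1.9² + 1.5²) ≈ 2.4.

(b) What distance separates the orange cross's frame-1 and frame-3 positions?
2.6

The orange cross moved from (2.4, 0.9) to (2.4, 3.5), a distance of √(0.0² + 2.6²) ≈ 2.6.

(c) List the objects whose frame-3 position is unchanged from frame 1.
none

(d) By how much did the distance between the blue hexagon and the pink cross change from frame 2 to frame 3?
+5.4

Distance in frame 2: 5.8. Distance in frame 3: 11.2.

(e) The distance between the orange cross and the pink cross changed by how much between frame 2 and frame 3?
-1.9

Distance in frame 2: 8.5. Distance in frame 3: 6.6.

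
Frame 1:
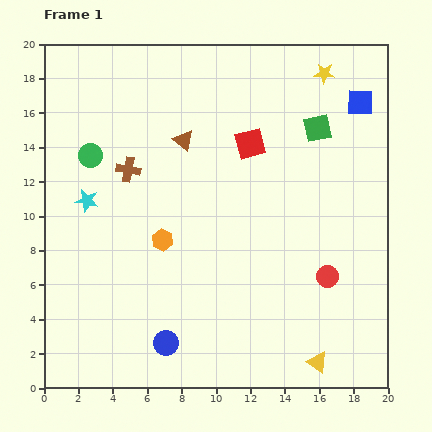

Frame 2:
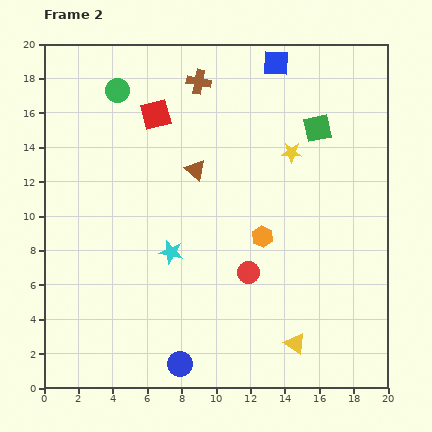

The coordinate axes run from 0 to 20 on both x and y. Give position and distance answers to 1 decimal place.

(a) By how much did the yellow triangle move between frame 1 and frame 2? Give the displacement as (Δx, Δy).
(-1.3, 1.1)

The yellow triangle was at (15.9, 1.5) in frame 1 and (14.6, 2.6) in frame 2.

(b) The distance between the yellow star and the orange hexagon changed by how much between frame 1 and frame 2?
-8.3

Distance in frame 1: 13.5. Distance in frame 2: 5.2.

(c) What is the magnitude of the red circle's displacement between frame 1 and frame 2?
4.6

The red circle moved from (16.5, 6.5) to (11.9, 6.7), a distance of √(4.6² + 0.2²) ≈ 4.6.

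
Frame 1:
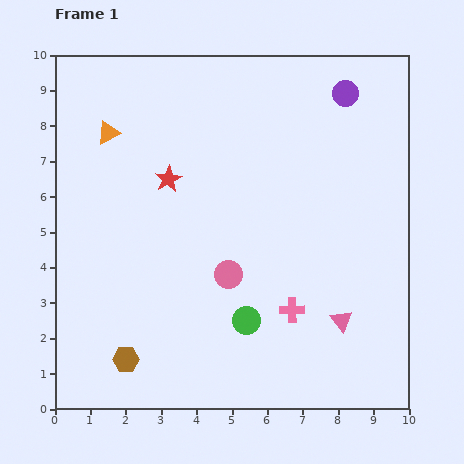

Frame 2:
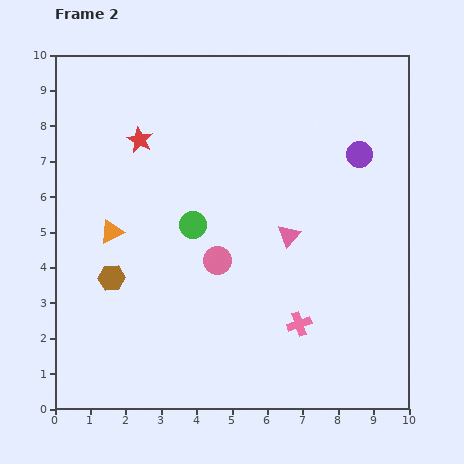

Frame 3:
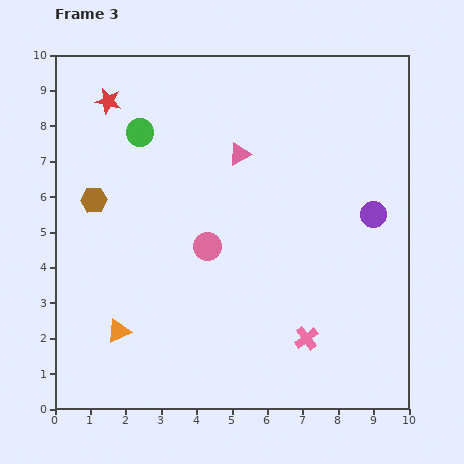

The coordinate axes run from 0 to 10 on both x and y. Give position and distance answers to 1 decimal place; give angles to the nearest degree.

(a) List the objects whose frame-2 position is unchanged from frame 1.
none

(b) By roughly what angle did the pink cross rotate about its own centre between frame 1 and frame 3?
35° counter-clockwise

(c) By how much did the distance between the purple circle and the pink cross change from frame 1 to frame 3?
-2.3

Distance in frame 1: 6.3. Distance in frame 3: 4.0.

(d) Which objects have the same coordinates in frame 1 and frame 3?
none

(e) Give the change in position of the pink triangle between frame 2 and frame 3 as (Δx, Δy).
(-1.4, 2.3)

The pink triangle was at (6.6, 4.9) in frame 2 and (5.2, 7.2) in frame 3.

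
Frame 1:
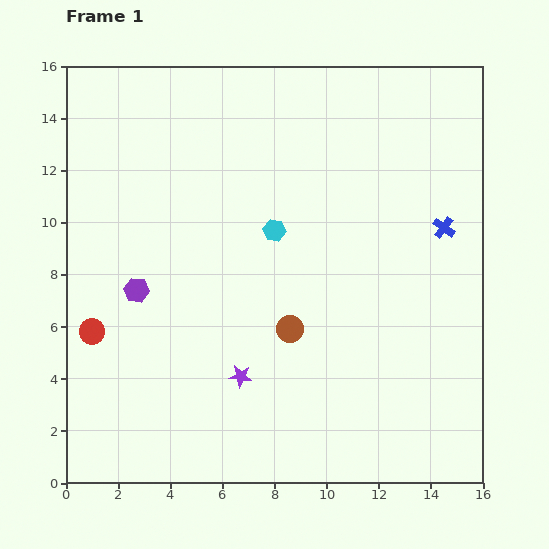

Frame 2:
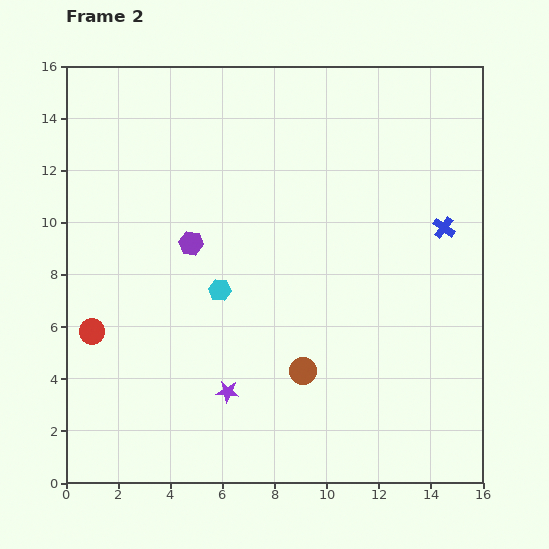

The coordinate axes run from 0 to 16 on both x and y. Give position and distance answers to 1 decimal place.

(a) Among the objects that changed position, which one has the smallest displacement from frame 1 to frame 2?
the purple star

(moved 0.8)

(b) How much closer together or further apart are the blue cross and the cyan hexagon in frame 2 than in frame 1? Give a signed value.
+2.4

Distance in frame 1: 6.5. Distance in frame 2: 8.9.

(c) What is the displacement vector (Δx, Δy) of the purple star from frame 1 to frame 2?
(-0.5, -0.6)

The purple star was at (6.7, 4.1) in frame 1 and (6.2, 3.5) in frame 2.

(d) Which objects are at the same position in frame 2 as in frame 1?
the blue cross, the red circle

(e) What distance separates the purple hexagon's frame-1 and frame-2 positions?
2.8

The purple hexagon moved from (2.7, 7.4) to (4.8, 9.2), a distance of √(2.1² + 1.8²) ≈ 2.8.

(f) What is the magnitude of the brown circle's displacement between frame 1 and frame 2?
1.7

The brown circle moved from (8.6, 5.9) to (9.1, 4.3), a distance of √(0.5² + 1.6²) ≈ 1.7.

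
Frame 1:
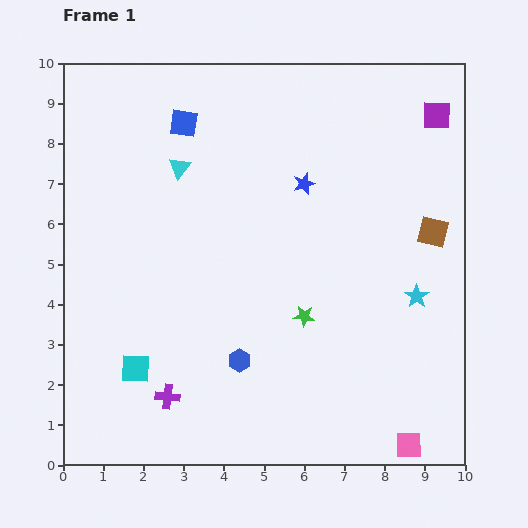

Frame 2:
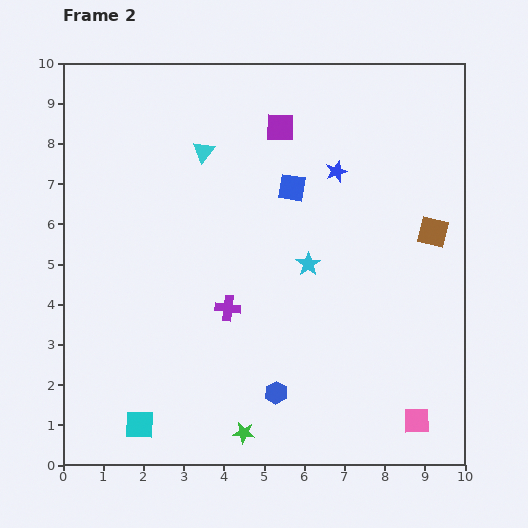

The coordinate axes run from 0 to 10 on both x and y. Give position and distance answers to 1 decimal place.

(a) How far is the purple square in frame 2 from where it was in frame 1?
3.9

The purple square moved from (9.3, 8.7) to (5.4, 8.4), a distance of √(3.9² + 0.3²) ≈ 3.9.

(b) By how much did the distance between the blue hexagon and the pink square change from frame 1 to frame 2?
-1.1

Distance in frame 1: 4.7. Distance in frame 2: 3.6.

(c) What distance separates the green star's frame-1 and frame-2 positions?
3.3

The green star moved from (6.0, 3.7) to (4.5, 0.8), a distance of √(1.5² + 2.9²) ≈ 3.3.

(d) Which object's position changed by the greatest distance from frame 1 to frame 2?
the purple square

(moved 3.9; next 3.3)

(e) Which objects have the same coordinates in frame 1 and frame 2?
the brown square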